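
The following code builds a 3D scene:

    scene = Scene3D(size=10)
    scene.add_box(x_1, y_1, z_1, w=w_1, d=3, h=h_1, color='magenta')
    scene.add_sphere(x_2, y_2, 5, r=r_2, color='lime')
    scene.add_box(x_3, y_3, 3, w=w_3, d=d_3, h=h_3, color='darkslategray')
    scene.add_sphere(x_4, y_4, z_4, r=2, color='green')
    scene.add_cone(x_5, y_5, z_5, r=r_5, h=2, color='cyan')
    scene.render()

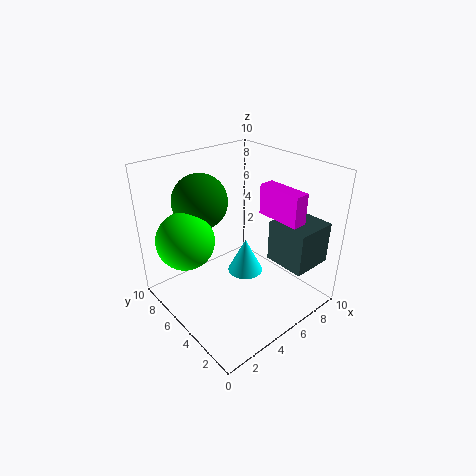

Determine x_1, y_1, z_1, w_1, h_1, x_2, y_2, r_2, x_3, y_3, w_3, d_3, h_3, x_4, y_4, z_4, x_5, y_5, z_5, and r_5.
x_1 = 6
y_1 = 1
z_1 = 7
w_1 = 1
h_1 = 2
x_2 = 2
y_2 = 7
r_2 = 2
x_3 = 7
y_3 = 1
w_3 = 3
d_3 = 3
h_3 = 3
x_4 = 4
y_4 = 8
z_4 = 7
x_5 = 3
y_5 = 2
z_5 = 5
r_5 = 1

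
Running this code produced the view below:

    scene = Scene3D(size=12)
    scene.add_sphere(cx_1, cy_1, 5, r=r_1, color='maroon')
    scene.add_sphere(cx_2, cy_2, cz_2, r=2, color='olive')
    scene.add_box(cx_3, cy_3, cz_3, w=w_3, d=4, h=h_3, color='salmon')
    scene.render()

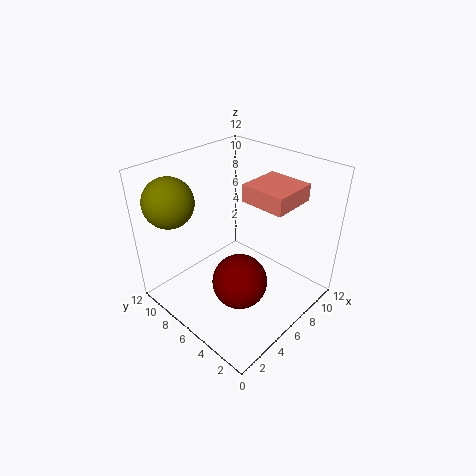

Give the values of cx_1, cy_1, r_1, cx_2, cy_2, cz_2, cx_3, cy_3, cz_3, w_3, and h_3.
cx_1 = 3
cy_1 = 3
r_1 = 2
cx_2 = 2
cy_2 = 9.5
cz_2 = 9.5
cx_3 = 7.5
cy_3 = 3
cz_3 = 8.5
w_3 = 4
h_3 = 1.5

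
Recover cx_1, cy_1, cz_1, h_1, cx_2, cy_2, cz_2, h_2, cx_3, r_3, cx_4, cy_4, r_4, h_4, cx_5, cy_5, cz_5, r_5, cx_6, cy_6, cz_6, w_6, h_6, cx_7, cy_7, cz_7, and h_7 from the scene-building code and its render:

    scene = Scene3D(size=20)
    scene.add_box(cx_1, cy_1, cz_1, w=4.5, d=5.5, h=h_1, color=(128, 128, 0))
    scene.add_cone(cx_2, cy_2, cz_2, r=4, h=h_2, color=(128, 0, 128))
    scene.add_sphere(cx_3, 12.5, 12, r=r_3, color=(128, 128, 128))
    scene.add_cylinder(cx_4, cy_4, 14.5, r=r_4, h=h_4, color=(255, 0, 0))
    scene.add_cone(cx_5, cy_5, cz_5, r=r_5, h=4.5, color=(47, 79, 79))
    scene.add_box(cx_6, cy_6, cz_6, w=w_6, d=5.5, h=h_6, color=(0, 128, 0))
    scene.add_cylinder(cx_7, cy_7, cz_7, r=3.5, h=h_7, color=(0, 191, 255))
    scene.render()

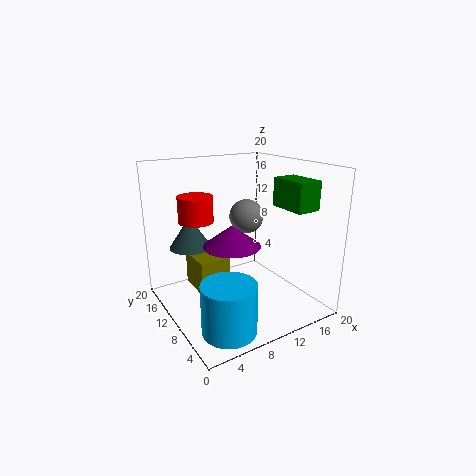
cx_1 = 5, cy_1 = 11.5, cz_1 = 1.5, h_1 = 5, cx_2 = 9, cy_2 = 10, cz_2 = 9, h_2 = 3, cx_3 = 13, r_3 = 2.5, cx_4 = 2.5, cy_4 = 7, r_4 = 2, h_4 = 3, cx_5 = 5, cy_5 = 15, cz_5 = 8, r_5 = 3, cx_6 = 15.5, cy_6 = 4, cz_6 = 14, w_6 = 3.5, h_6 = 4, cx_7 = 5, cy_7 = 4, cz_7 = 0.5, h_7 = 6.5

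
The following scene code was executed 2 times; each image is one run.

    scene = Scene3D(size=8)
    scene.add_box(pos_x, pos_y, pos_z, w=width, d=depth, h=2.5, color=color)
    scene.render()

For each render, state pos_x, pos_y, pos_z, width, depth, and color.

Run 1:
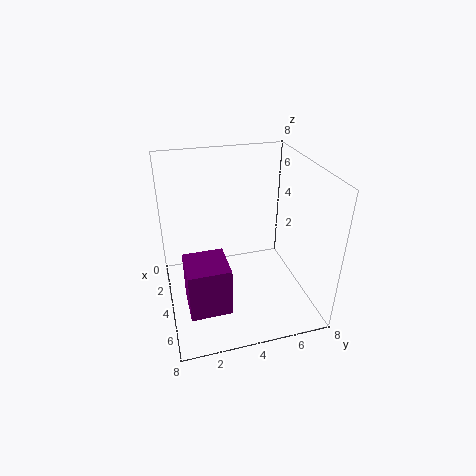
pos_x = 5.5
pos_y = 0.75
pos_z = 2
width = 2
depth = 2
color = 'purple'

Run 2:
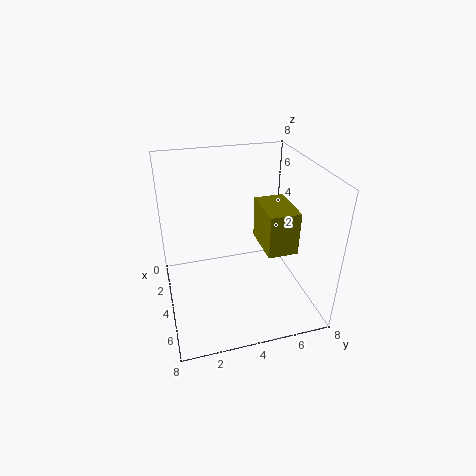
pos_x = 2.25
pos_y = 5.5
pos_z = 3
width = 2.75
depth = 1.75
color = 'olive'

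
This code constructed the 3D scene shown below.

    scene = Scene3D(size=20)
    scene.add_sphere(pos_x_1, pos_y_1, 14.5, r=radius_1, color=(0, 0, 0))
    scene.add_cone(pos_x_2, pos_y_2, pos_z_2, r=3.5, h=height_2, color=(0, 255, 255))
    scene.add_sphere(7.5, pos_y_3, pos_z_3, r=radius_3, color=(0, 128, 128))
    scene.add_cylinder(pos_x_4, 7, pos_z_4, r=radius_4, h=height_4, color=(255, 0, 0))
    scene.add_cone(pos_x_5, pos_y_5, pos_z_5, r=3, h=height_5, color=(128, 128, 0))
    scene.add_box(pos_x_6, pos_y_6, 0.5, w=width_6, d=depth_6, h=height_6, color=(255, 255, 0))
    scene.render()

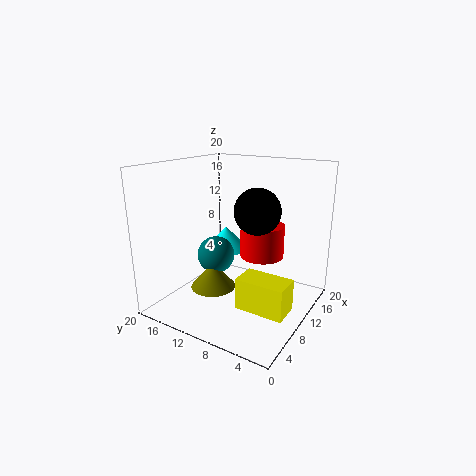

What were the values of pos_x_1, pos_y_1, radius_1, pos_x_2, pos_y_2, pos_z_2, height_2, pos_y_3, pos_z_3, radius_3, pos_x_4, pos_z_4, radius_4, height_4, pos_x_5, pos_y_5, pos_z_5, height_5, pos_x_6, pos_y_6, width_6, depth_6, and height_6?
pos_x_1 = 9; pos_y_1 = 6.5; radius_1 = 3; pos_x_2 = 14.5; pos_y_2 = 15; pos_z_2 = 6; height_2 = 3.5; pos_y_3 = 12; pos_z_3 = 8; radius_3 = 2.5; pos_x_4 = 11.5; pos_z_4 = 7.5; radius_4 = 3; height_4 = 4.5; pos_x_5 = 6; pos_y_5 = 11.5; pos_z_5 = 4; height_5 = 3.5; pos_x_6 = 7.5; pos_y_6 = 2; width_6 = 4; depth_6 = 7; height_6 = 4.5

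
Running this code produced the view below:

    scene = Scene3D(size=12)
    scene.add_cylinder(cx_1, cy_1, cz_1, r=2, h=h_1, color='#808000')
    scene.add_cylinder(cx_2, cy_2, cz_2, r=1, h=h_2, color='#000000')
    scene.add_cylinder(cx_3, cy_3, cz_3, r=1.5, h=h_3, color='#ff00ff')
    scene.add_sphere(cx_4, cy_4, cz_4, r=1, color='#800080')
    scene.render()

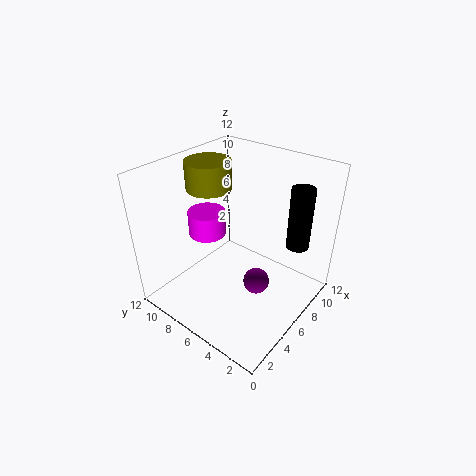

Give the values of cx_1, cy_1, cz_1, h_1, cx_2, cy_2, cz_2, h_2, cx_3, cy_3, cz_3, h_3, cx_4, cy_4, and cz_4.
cx_1 = 7; cy_1 = 10; cz_1 = 9; h_1 = 2.5; cx_2 = 10; cy_2 = 2.5; cz_2 = 4.5; h_2 = 5.5; cx_3 = 4.5; cy_3 = 8; cz_3 = 6.5; h_3 = 2; cx_4 = 4.5; cy_4 = 3; cz_4 = 4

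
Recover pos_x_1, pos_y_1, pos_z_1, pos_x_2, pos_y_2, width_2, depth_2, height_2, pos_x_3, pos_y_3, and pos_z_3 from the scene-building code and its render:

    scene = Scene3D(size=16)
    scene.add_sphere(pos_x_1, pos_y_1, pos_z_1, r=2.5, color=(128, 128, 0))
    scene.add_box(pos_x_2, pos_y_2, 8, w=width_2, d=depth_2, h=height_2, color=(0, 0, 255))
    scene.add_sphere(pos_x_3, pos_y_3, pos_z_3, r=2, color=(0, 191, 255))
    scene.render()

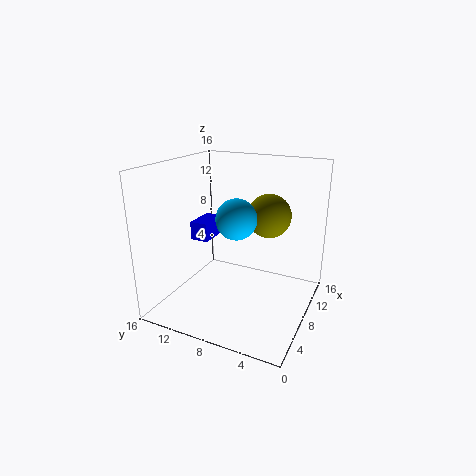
pos_x_1 = 11; pos_y_1 = 5.5; pos_z_1 = 10; pos_x_2 = 5.5; pos_y_2 = 10.5; width_2 = 3.5; depth_2 = 2; height_2 = 2; pos_x_3 = 4.5; pos_y_3 = 6.5; pos_z_3 = 11.5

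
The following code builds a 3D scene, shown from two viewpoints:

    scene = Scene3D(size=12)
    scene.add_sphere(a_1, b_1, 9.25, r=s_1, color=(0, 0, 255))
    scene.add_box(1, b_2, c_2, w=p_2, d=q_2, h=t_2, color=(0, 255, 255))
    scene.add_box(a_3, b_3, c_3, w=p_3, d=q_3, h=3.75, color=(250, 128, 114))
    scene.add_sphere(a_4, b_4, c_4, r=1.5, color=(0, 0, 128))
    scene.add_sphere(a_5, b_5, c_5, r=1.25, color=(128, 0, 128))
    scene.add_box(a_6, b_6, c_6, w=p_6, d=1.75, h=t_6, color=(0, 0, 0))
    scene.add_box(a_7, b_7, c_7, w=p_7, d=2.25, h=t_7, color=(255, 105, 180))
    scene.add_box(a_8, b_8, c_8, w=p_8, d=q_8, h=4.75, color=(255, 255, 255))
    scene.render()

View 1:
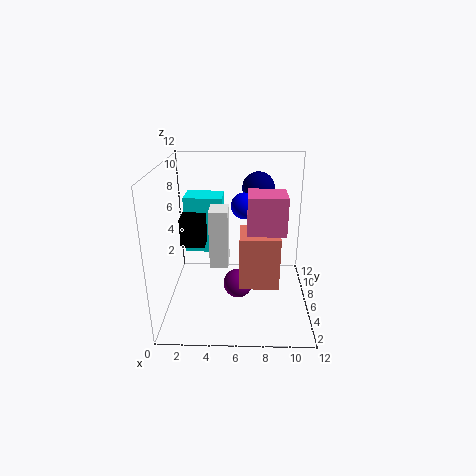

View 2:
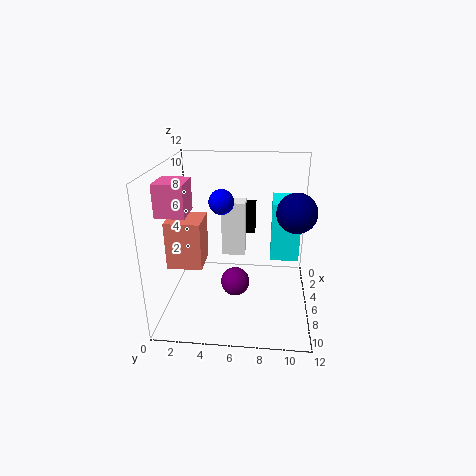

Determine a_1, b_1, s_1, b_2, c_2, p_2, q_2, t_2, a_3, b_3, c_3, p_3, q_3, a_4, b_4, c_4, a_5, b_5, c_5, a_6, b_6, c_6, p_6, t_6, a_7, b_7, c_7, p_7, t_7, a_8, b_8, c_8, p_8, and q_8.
a_1 = 6.5; b_1 = 4.75; s_1 = 1; b_2 = 8.75; c_2 = 3.25; p_2 = 3.5; q_2 = 2.5; t_2 = 5.25; a_3 = 6.25; b_3 = 0.75; c_3 = 4.5; p_3 = 2.75; q_3 = 2.75; a_4 = 7.75; b_4 = 10.5; c_4 = 9; a_5 = 6; b_5 = 5.75; c_5 = 1.75; a_6 = 1.25; b_6 = 5.5; c_6 = 5.25; p_6 = 2; t_6 = 2.5; a_7 = 6.75; b_7 = 0.25; c_7 = 8.75; p_7 = 2.5; t_7 = 2.5; a_8 = 3.75; b_8 = 4.5; c_8 = 4; p_8 = 1.5; q_8 = 2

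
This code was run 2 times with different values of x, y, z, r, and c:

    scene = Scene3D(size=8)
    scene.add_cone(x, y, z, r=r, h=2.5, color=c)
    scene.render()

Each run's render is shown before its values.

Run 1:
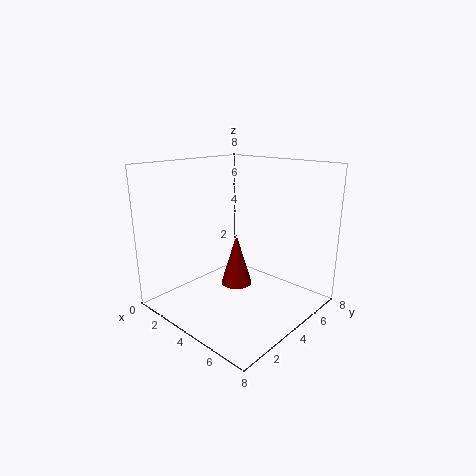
x = 5.5, y = 2.25, z = 2.5, r = 0.75, c = 'maroon'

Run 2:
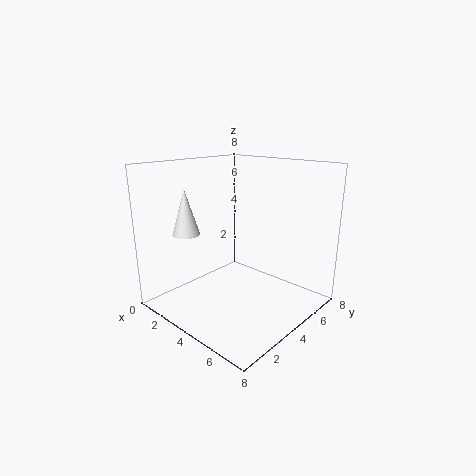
x = 2, y = 2, z = 4.25, r = 0.75, c = 'white'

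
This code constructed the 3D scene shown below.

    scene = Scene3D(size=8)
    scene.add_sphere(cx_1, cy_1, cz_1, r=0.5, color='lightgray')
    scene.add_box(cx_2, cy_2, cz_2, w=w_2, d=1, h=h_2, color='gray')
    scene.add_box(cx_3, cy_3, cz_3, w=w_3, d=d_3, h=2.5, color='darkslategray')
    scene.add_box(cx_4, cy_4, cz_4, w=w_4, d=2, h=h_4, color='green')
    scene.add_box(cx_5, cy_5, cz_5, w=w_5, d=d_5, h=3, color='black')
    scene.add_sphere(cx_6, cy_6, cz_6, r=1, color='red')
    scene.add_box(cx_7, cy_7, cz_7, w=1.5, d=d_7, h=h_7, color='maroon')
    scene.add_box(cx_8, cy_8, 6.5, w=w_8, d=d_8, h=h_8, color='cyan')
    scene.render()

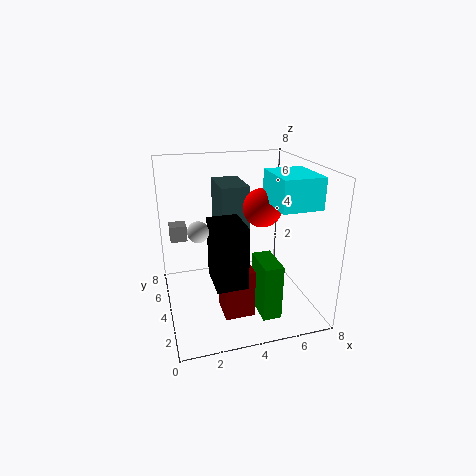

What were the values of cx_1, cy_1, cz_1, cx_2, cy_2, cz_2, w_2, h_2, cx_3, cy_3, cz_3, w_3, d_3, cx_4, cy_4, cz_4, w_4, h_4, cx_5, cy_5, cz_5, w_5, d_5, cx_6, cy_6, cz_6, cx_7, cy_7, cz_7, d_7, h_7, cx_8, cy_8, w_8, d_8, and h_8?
cx_1 = 1.5; cy_1 = 2; cz_1 = 5.5; cx_2 = 0.5; cy_2 = 6.5; cz_2 = 3; w_2 = 1; h_2 = 1; cx_3 = 3; cy_3 = 3.5; cz_3 = 4.5; w_3 = 1.5; d_3 = 2.5; cx_4 = 4.5; cy_4 = 1; cz_4 = 0.5; w_4 = 1; h_4 = 3; cx_5 = 2; cy_5 = 0.5; cz_5 = 3; w_5 = 1.5; d_5 = 2; cx_6 = 5; cy_6 = 3; cz_6 = 6; cx_7 = 2.5; cy_7 = 1; cz_7 = 1; d_7 = 1.5; h_7 = 2.5; cx_8 = 5; cy_8 = 0.5; w_8 = 2; d_8 = 2.5; h_8 = 1.5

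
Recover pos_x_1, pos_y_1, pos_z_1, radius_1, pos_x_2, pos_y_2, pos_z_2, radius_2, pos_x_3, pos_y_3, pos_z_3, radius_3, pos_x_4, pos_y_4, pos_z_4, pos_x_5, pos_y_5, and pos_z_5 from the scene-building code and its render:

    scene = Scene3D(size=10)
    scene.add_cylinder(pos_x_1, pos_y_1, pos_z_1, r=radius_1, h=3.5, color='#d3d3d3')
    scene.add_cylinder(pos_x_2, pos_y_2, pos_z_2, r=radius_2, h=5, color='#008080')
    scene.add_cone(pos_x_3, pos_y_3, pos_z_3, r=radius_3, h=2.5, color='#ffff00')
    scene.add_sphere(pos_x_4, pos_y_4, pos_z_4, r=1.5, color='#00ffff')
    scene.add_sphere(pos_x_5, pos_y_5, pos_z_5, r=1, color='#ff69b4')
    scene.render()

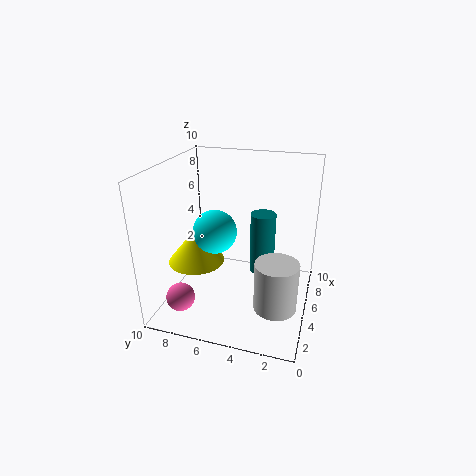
pos_x_1 = 4; pos_y_1 = 2; pos_z_1 = 0.5; radius_1 = 1.5; pos_x_2 = 8.5; pos_y_2 = 4; pos_z_2 = 0.5; radius_2 = 1; pos_x_3 = 4.5; pos_y_3 = 8; pos_z_3 = 3; radius_3 = 2; pos_x_4 = 4.5; pos_y_4 = 6.5; pos_z_4 = 5.5; pos_x_5 = 2.5; pos_y_5 = 8.5; pos_z_5 = 1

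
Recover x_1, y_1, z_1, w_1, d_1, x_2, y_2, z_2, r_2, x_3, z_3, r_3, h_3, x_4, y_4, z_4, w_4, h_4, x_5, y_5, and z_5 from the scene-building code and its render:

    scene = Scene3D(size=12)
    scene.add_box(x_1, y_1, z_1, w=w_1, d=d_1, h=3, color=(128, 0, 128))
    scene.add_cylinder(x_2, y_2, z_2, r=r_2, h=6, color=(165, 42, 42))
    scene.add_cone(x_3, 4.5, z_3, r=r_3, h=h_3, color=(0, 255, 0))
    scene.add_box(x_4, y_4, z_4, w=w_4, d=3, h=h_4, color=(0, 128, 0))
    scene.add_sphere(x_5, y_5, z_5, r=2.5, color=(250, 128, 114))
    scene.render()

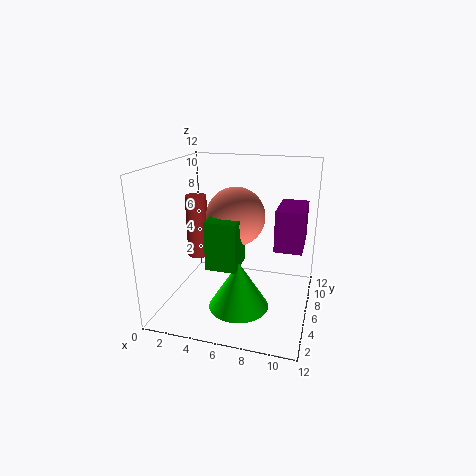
x_1 = 9.5, y_1 = 3, z_1 = 6.5, w_1 = 2, d_1 = 3.5, x_2 = 1, y_2 = 9, z_2 = 2.5, r_2 = 1, x_3 = 6.5, z_3 = 0.5, r_3 = 2.5, h_3 = 4, x_4 = 4, y_4 = 3.5, z_4 = 4, w_4 = 2.5, h_4 = 4, x_5 = 5.5, y_5 = 7, z_5 = 7.5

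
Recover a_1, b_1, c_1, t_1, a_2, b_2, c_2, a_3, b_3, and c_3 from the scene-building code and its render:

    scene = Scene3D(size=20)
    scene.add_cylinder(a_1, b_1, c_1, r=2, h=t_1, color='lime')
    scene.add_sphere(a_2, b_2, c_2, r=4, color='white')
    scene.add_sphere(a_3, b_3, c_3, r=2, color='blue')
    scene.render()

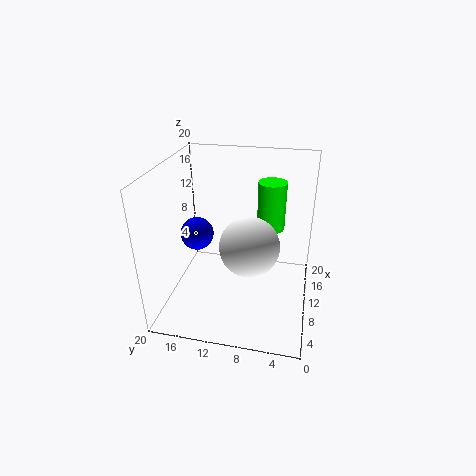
a_1 = 14, b_1 = 6, c_1 = 10, t_1 = 7, a_2 = 8, b_2 = 8, c_2 = 10, a_3 = 5, b_3 = 14, c_3 = 13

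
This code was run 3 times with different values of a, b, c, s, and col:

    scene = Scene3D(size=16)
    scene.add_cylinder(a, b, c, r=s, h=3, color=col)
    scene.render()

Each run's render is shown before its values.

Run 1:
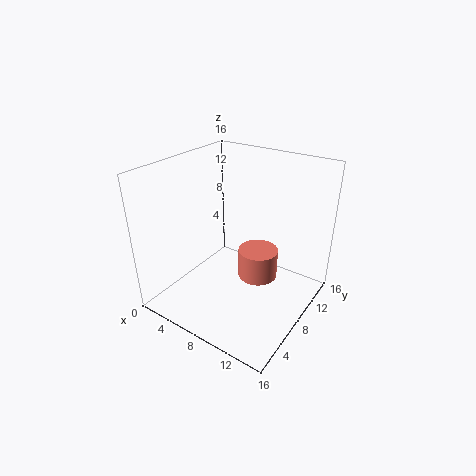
a = 11.5; b = 6.5; c = 5.5; s = 2; col = 'salmon'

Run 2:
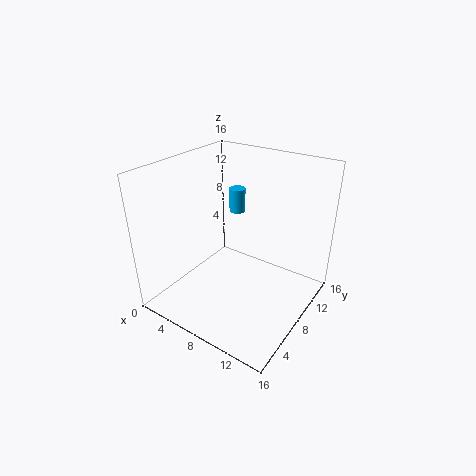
a = 4.5; b = 13; c = 8.5; s = 1; col = 'deepskyblue'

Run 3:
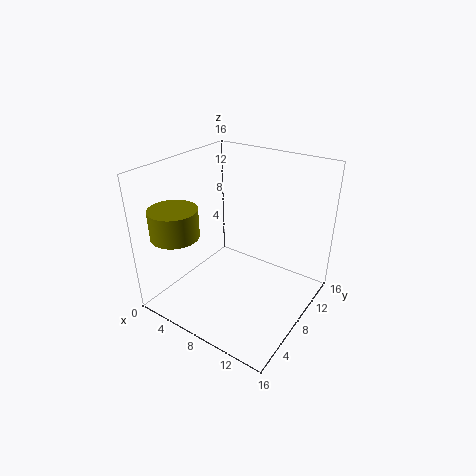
a = 4; b = 2.5; c = 9.5; s = 2.5; col = 'olive'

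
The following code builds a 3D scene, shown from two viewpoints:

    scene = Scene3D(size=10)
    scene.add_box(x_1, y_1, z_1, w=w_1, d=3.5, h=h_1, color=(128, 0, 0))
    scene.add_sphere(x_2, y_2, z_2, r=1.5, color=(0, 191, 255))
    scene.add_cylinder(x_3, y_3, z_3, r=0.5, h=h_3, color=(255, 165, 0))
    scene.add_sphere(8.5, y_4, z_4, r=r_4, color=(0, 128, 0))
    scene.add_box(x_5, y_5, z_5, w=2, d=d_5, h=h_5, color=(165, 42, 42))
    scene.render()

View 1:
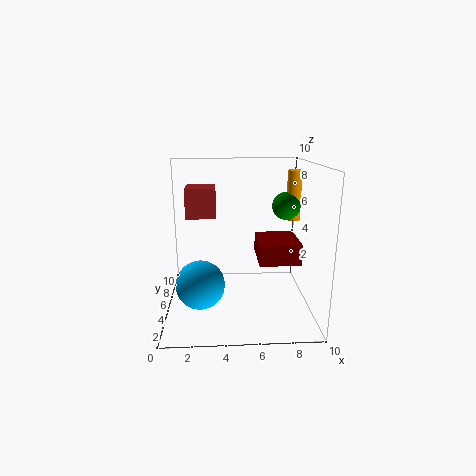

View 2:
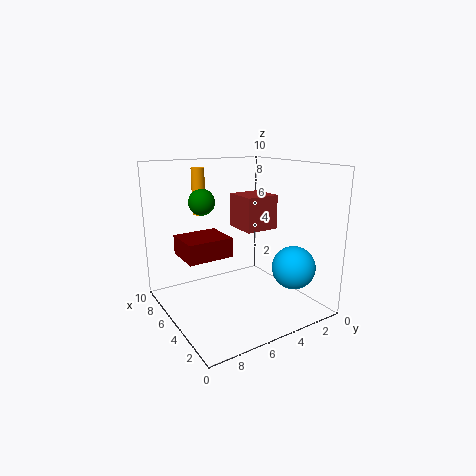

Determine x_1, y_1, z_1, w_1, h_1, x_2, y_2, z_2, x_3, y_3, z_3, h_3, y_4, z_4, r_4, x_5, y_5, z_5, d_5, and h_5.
x_1 = 6.5, y_1 = 4.5, z_1 = 3, w_1 = 3, h_1 = 1.5, x_2 = 2.5, y_2 = 2, z_2 = 3, x_3 = 9, y_3 = 6, z_3 = 6, h_3 = 3.5, y_4 = 6, z_4 = 7, r_4 = 1, x_5 = 1.5, y_5 = 4.5, z_5 = 6.5, d_5 = 2, h_5 = 2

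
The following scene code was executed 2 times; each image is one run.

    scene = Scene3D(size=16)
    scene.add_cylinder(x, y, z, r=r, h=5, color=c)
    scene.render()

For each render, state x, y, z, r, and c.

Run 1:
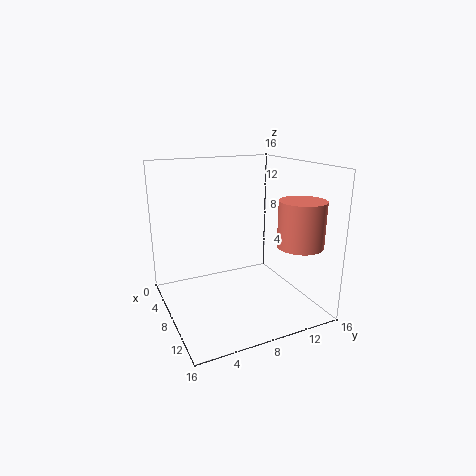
x = 12; y = 13.5; z = 7.5; r = 2.5; c = 'salmon'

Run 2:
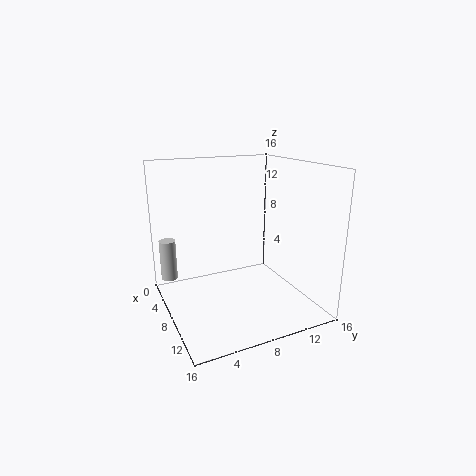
x = 1.5; y = 1.5; z = 1.5; r = 1; c = 'lightgray'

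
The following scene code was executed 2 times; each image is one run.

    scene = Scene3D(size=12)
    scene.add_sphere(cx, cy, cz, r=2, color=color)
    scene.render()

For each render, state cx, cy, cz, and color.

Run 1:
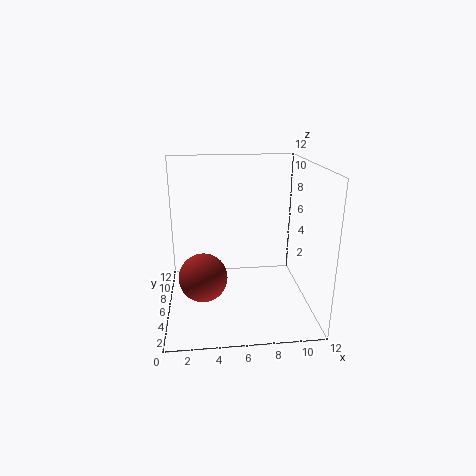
cx = 3
cy = 5
cz = 3
color = 'brown'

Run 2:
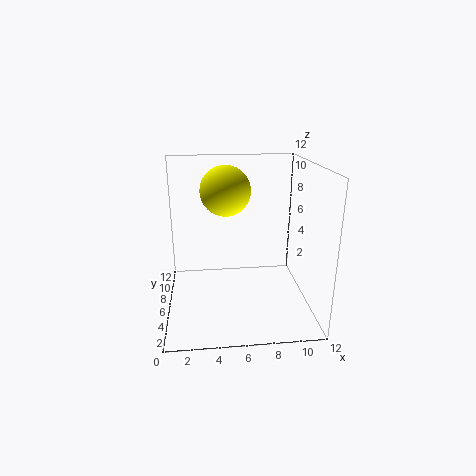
cx = 5
cy = 6
cz = 10
color = 'yellow'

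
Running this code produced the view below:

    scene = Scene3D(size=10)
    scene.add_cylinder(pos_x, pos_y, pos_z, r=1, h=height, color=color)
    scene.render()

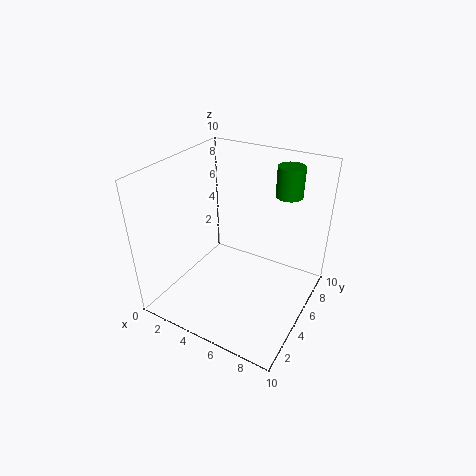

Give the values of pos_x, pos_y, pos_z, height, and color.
pos_x = 7, pos_y = 9, pos_z = 7, height = 2.25, color = 'green'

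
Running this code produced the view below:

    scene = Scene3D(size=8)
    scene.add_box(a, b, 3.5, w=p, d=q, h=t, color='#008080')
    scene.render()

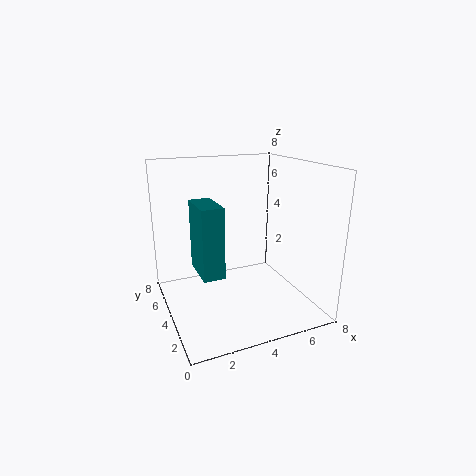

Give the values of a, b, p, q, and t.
a = 1; b = 0.75; p = 1; q = 2; t = 3.25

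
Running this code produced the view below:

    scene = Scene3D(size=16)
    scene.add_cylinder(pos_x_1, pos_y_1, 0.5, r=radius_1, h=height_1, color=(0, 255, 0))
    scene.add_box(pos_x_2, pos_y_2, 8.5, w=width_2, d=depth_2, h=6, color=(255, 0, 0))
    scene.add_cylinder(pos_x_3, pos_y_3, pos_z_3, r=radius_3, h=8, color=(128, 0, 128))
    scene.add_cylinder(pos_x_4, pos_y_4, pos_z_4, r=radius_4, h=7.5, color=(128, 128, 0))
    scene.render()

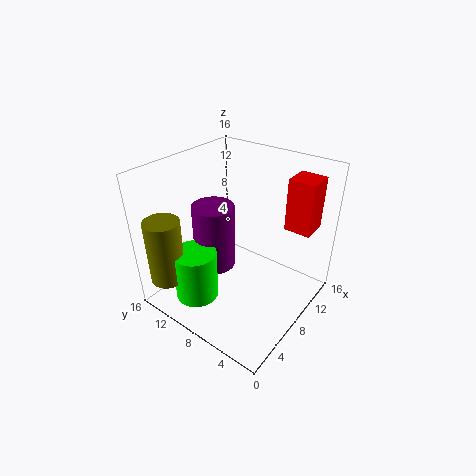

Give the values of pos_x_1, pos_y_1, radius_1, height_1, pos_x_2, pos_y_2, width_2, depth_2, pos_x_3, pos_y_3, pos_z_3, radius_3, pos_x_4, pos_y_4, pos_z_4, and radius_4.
pos_x_1 = 4.5
pos_y_1 = 11.5
radius_1 = 2.5
height_1 = 6
pos_x_2 = 12
pos_y_2 = 1.5
width_2 = 3
depth_2 = 3
pos_x_3 = 8.5
pos_y_3 = 12
pos_z_3 = 2.5
radius_3 = 2.5
pos_x_4 = 2.5
pos_y_4 = 14
pos_z_4 = 3
radius_4 = 2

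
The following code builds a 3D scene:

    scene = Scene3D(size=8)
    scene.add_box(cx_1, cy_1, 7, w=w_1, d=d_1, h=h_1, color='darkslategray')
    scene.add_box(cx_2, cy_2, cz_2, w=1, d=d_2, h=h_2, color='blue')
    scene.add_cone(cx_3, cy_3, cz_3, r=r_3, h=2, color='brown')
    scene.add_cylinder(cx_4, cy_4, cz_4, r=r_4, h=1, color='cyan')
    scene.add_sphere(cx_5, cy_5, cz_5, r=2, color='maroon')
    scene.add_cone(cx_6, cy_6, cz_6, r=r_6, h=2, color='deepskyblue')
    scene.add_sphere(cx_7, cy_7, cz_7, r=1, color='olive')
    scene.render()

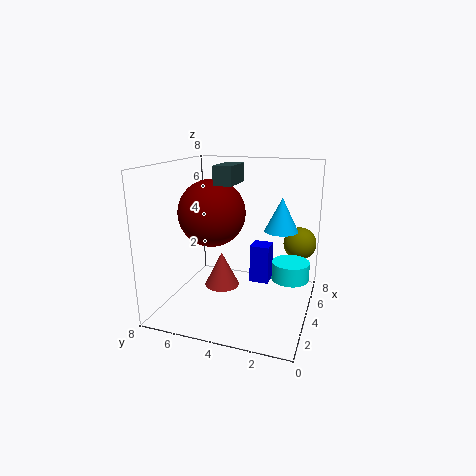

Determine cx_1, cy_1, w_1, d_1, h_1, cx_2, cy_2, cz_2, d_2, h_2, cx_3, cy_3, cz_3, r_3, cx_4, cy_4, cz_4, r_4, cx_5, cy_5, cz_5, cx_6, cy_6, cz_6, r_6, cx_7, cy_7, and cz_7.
cx_1 = 3; cy_1 = 4; w_1 = 2; d_1 = 1; h_1 = 1; cx_2 = 3; cy_2 = 2; cz_2 = 2; d_2 = 1; h_2 = 2; cx_3 = 4; cy_3 = 5; cz_3 = 1; r_3 = 1; cx_4 = 4; cy_4 = 1; cz_4 = 2; r_4 = 1; cx_5 = 5; cy_5 = 6; cz_5 = 5; cx_6 = 6; cy_6 = 2; cz_6 = 4; r_6 = 1; cx_7 = 7; cy_7 = 1; cz_7 = 3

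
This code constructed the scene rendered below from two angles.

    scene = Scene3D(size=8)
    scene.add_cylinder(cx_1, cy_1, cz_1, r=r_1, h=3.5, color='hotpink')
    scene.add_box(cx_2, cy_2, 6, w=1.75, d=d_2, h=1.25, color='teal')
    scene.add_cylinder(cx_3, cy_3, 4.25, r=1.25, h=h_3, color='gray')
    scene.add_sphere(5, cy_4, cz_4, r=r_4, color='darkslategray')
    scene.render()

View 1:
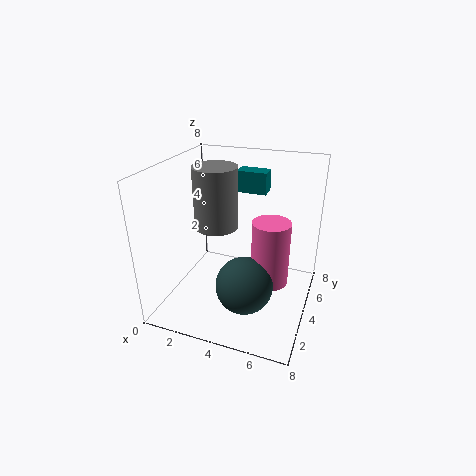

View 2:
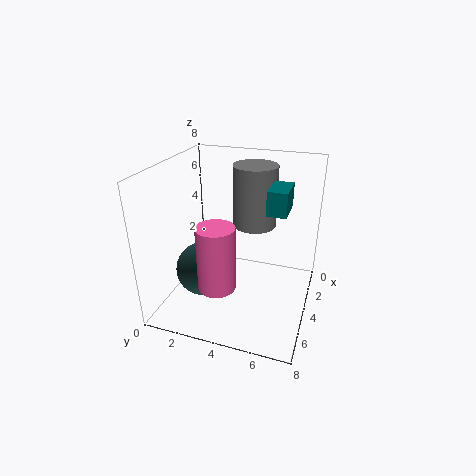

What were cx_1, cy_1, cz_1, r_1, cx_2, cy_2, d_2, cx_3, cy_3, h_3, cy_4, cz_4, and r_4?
cx_1 = 6, cy_1 = 3.5, cz_1 = 2, r_1 = 1, cx_2 = 3.25, cy_2 = 5.75, d_2 = 1, cx_3 = 2.5, cy_3 = 4.5, h_3 = 3.5, cy_4 = 2.25, cz_4 = 2.25, r_4 = 1.5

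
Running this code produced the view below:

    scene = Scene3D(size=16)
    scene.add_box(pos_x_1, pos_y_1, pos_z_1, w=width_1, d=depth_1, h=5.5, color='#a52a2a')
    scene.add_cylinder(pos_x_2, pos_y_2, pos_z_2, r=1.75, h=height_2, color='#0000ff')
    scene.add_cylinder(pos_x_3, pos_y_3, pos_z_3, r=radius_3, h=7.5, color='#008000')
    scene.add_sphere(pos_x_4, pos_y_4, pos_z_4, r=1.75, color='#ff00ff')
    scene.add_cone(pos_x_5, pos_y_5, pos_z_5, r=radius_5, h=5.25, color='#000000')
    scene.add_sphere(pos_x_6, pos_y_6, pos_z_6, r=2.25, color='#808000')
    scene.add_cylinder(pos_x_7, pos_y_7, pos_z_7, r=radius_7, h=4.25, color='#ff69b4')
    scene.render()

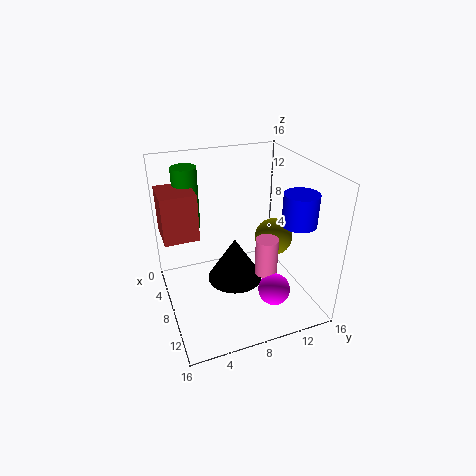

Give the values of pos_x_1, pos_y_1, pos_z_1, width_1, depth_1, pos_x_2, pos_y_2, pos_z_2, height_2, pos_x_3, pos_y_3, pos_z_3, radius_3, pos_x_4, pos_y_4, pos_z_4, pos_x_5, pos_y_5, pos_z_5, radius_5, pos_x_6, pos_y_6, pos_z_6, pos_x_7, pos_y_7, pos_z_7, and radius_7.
pos_x_1 = 1.25
pos_y_1 = 0.25
pos_z_1 = 7.25
width_1 = 4.5
depth_1 = 4
pos_x_2 = 12.5
pos_y_2 = 12.75
pos_z_2 = 11
height_2 = 3.25
pos_x_3 = 2
pos_y_3 = 3.75
pos_z_3 = 7.25
radius_3 = 1.5
pos_x_4 = 12
pos_y_4 = 10.75
pos_z_4 = 3
pos_x_5 = 7
pos_y_5 = 8
pos_z_5 = 2
radius_5 = 3.25
pos_x_6 = 6.5
pos_y_6 = 13.25
pos_z_6 = 6.25
pos_x_7 = 10.25
pos_y_7 = 10.5
pos_z_7 = 4.25
radius_7 = 1.25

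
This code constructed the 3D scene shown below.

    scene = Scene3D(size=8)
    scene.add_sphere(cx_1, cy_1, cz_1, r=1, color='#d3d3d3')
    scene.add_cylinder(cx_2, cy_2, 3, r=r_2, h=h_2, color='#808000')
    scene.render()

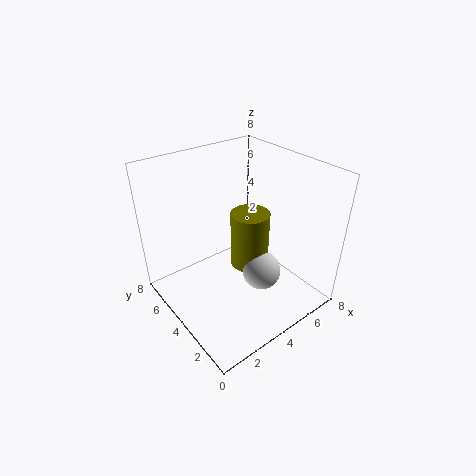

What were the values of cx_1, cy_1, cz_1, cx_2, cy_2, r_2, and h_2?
cx_1 = 4; cy_1 = 2; cz_1 = 3; cx_2 = 4; cy_2 = 3; r_2 = 1; h_2 = 3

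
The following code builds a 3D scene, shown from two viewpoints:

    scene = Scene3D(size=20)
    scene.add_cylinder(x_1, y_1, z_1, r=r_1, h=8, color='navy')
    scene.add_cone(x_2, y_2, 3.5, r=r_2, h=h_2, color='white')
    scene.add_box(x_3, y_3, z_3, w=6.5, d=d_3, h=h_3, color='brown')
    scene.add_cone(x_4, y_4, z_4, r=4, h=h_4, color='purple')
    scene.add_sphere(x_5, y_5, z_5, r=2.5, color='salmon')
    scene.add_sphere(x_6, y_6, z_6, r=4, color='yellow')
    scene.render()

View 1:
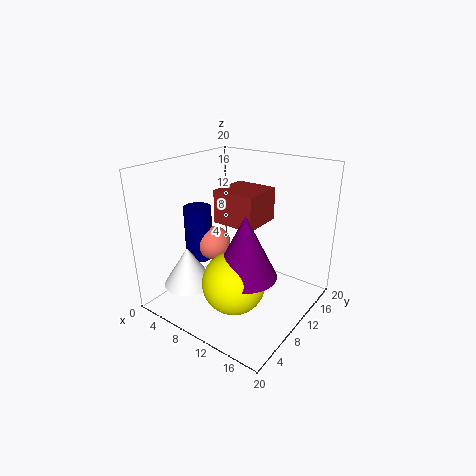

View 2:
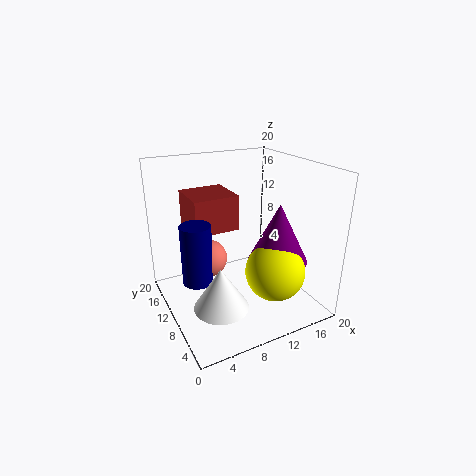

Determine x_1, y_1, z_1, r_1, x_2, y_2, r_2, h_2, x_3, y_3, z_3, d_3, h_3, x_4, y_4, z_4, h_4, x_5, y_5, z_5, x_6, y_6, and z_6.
x_1 = 3.5; y_1 = 9; z_1 = 5.5; r_1 = 2; x_2 = 5; y_2 = 5; r_2 = 3.5; h_2 = 5.5; x_3 = 4.5; y_3 = 11.5; z_3 = 10.5; d_3 = 6.5; h_3 = 5; x_4 = 14; y_4 = 6; z_4 = 7.5; h_4 = 8; x_5 = 5.5; y_5 = 10; z_5 = 8; x_6 = 13; y_6 = 5; z_6 = 6.5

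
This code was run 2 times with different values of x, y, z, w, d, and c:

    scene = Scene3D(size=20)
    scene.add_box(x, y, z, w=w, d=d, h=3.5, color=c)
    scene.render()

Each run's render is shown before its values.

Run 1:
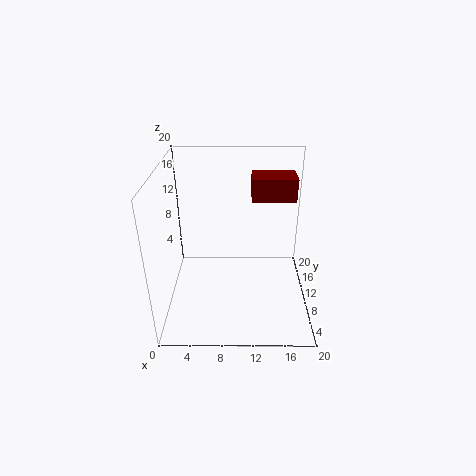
x = 12
y = 14
z = 13.5
w = 6.5
d = 4
c = 'maroon'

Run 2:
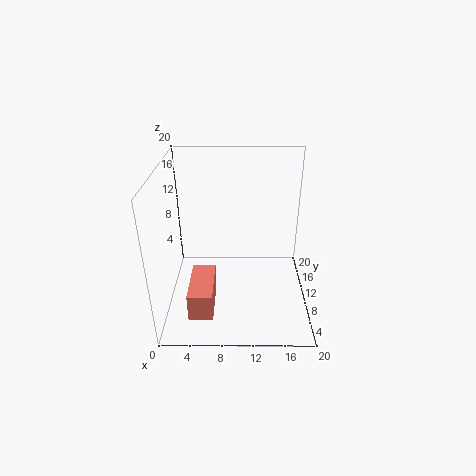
x = 4
y = 0.5
z = 4
w = 3
d = 6.5
c = 'salmon'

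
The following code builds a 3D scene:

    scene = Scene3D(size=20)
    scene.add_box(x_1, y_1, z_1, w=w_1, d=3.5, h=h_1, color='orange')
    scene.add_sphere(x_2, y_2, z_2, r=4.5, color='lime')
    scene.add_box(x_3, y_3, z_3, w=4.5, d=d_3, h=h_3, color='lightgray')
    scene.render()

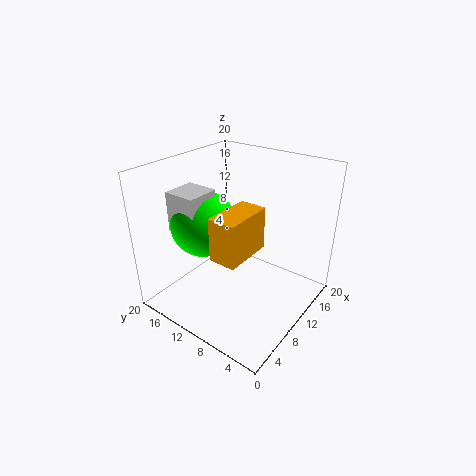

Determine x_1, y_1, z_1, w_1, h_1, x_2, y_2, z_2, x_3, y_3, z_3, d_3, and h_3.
x_1 = 3; y_1 = 5.5; z_1 = 10.5; w_1 = 6.5; h_1 = 5.5; x_2 = 7.5; y_2 = 14; z_2 = 12; x_3 = 4; y_3 = 12.5; z_3 = 11.5; d_3 = 4.5; h_3 = 5.5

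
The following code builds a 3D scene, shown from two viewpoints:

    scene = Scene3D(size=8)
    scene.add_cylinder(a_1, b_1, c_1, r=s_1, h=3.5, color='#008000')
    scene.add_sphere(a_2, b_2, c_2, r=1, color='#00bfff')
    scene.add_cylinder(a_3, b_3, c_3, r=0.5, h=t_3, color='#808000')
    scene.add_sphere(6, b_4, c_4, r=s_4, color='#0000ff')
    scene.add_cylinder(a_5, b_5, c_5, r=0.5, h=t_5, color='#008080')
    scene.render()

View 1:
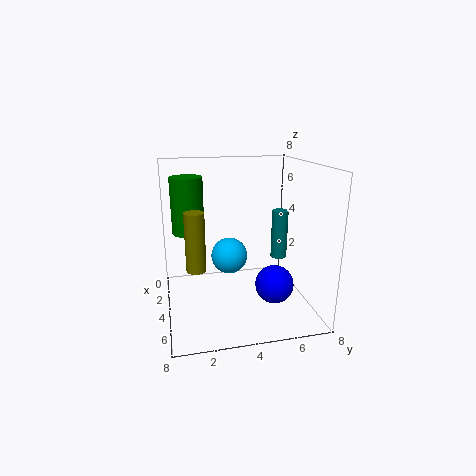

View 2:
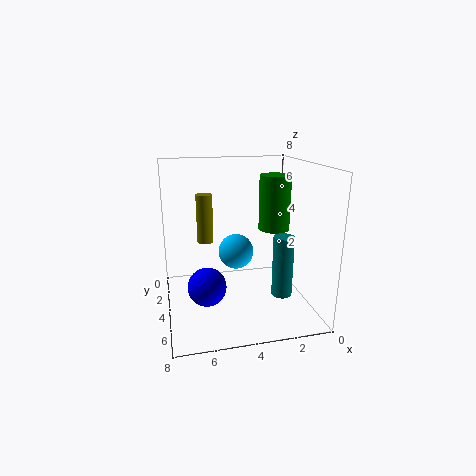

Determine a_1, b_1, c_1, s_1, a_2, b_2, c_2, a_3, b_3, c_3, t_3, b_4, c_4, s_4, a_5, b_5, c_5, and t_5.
a_1 = 1, b_1 = 1.5, c_1 = 3.5, s_1 = 1, a_2 = 4, b_2 = 3.5, c_2 = 3, a_3 = 5.5, b_3 = 1.5, c_3 = 3, t_3 = 3, b_4 = 5.5, c_4 = 2, s_4 = 1, a_5 = 2.5, b_5 = 7, c_5 = 2, t_5 = 3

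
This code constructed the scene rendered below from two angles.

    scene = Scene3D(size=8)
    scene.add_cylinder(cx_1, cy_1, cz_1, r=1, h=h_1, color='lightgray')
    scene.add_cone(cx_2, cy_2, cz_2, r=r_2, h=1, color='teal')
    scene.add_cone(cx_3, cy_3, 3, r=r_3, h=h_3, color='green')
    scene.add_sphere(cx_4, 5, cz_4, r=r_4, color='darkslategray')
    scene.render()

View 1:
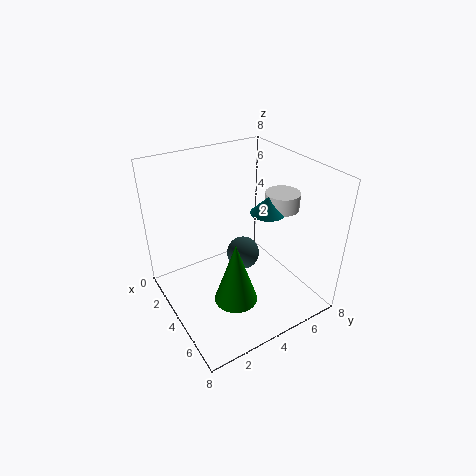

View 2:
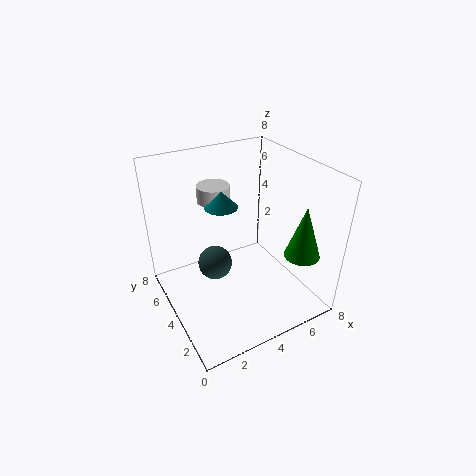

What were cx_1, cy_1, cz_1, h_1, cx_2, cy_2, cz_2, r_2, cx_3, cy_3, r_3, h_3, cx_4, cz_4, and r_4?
cx_1 = 4
cy_1 = 7
cz_1 = 5
h_1 = 1
cx_2 = 4
cy_2 = 6
cz_2 = 5
r_2 = 1
cx_3 = 7
cy_3 = 2
r_3 = 1
h_3 = 3
cx_4 = 3
cz_4 = 2
r_4 = 1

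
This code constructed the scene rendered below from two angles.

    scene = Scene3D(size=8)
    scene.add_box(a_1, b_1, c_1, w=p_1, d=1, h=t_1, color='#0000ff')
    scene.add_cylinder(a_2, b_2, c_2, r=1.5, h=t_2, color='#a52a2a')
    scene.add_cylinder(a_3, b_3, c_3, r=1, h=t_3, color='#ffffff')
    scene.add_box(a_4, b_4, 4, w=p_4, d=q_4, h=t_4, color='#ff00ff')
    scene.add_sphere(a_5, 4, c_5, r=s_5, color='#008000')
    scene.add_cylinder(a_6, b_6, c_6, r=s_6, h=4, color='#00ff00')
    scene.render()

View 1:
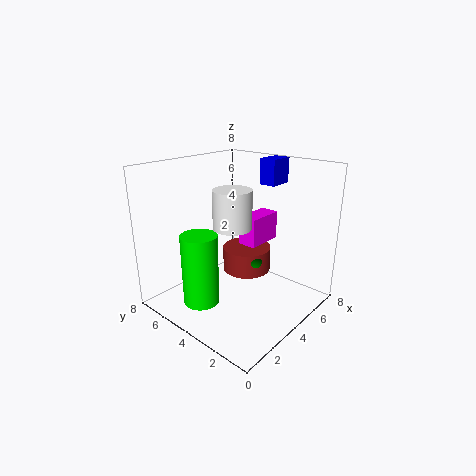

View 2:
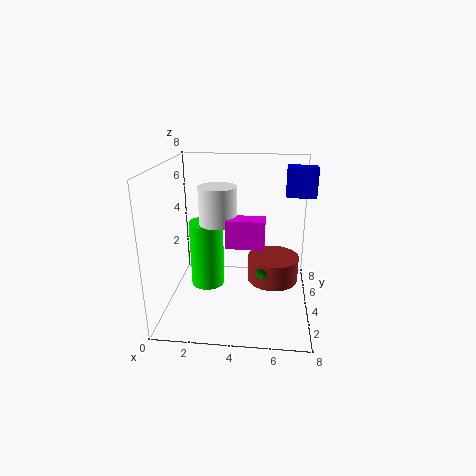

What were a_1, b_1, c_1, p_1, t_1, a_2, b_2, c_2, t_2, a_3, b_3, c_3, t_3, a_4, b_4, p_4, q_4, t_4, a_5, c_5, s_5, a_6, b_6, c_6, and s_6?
a_1 = 6.5, b_1 = 3.5, c_1 = 6.5, p_1 = 1.5, t_1 = 1.5, a_2 = 6, b_2 = 5, c_2 = 1, t_2 = 1.5, a_3 = 3, b_3 = 3.5, c_3 = 5, t_3 = 2, a_4 = 3.5, b_4 = 2.5, p_4 = 2, q_4 = 1, t_4 = 1.5, a_5 = 5.5, c_5 = 2, s_5 = 0.5, a_6 = 2, b_6 = 5, c_6 = 0.5, s_6 = 1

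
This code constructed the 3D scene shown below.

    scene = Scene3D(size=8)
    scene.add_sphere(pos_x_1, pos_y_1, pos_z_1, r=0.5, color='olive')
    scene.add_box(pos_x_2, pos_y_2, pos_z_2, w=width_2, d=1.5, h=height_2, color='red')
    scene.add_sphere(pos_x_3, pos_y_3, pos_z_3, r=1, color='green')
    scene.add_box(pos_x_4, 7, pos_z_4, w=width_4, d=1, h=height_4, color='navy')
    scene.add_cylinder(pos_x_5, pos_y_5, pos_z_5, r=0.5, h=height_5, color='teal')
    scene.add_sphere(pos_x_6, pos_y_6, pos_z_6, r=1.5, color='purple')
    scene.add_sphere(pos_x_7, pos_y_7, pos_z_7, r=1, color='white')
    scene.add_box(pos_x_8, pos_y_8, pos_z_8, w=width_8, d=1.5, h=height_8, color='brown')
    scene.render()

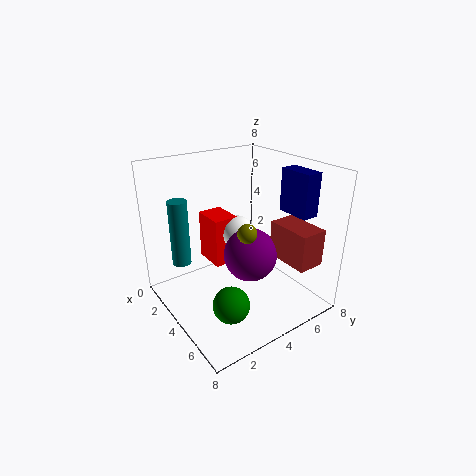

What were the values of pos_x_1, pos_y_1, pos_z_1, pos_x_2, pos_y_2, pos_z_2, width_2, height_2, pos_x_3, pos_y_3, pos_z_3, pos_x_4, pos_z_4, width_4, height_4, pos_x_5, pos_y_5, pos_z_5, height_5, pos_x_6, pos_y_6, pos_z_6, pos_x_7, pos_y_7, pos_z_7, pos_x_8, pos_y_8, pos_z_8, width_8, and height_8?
pos_x_1 = 5.5
pos_y_1 = 3.5
pos_z_1 = 5
pos_x_2 = 0.5
pos_y_2 = 3.5
pos_z_2 = 1.5
width_2 = 2
height_2 = 3
pos_x_3 = 5.5
pos_y_3 = 2.5
pos_z_3 = 1
pos_x_4 = 4
pos_z_4 = 5
width_4 = 2
height_4 = 2.5
pos_x_5 = 3
pos_y_5 = 1
pos_z_5 = 3
height_5 = 3.5
pos_x_6 = 4.5
pos_y_6 = 4.5
pos_z_6 = 3
pos_x_7 = 2.5
pos_y_7 = 5
pos_z_7 = 3.5
pos_x_8 = 5
pos_y_8 = 5.5
pos_z_8 = 3
width_8 = 2.5
height_8 = 2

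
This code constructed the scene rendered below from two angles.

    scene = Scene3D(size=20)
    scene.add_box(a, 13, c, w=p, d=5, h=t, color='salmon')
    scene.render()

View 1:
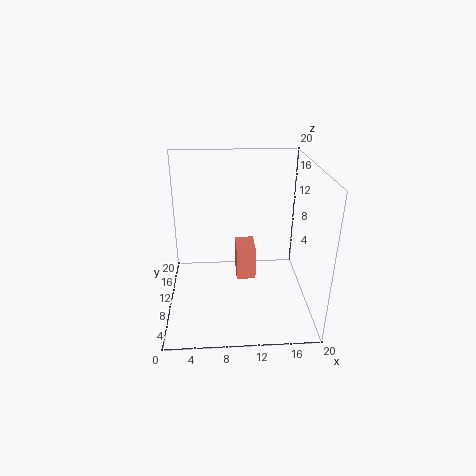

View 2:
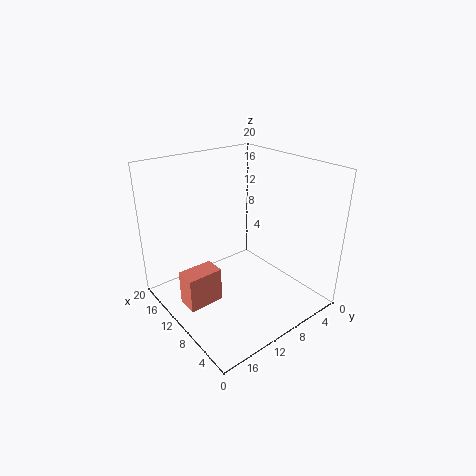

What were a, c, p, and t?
a = 10; c = 1; p = 3; t = 5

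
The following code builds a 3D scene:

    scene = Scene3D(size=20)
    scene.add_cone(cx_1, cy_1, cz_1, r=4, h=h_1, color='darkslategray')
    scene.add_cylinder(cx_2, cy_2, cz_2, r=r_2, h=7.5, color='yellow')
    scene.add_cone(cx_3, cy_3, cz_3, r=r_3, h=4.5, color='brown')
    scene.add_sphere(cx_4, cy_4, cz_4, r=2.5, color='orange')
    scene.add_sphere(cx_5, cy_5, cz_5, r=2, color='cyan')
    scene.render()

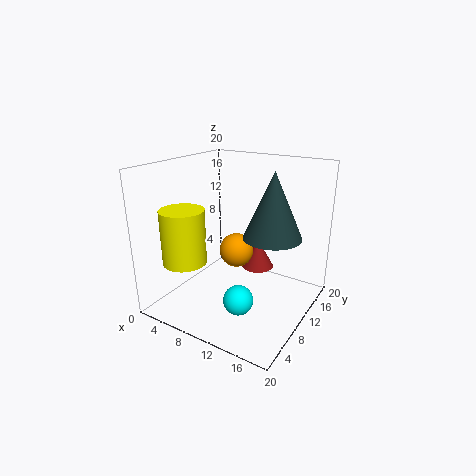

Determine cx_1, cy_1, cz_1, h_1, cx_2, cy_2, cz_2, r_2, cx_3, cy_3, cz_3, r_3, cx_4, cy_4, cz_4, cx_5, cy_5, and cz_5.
cx_1 = 14.5; cy_1 = 11.5; cz_1 = 10.5; h_1 = 9; cx_2 = 4.5; cy_2 = 5; cz_2 = 7; r_2 = 3; cx_3 = 10; cy_3 = 16; cz_3 = 3; r_3 = 2.5; cx_4 = 8.5; cy_4 = 12; cz_4 = 7; cx_5 = 12.5; cy_5 = 6; cz_5 = 3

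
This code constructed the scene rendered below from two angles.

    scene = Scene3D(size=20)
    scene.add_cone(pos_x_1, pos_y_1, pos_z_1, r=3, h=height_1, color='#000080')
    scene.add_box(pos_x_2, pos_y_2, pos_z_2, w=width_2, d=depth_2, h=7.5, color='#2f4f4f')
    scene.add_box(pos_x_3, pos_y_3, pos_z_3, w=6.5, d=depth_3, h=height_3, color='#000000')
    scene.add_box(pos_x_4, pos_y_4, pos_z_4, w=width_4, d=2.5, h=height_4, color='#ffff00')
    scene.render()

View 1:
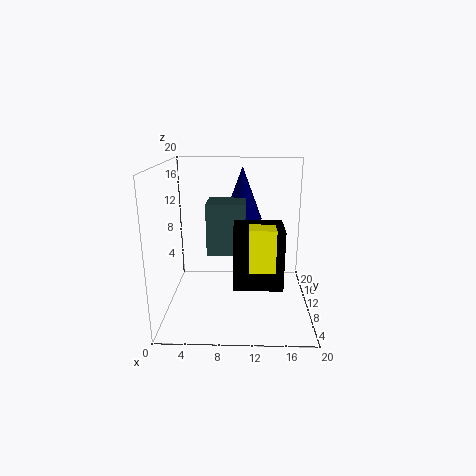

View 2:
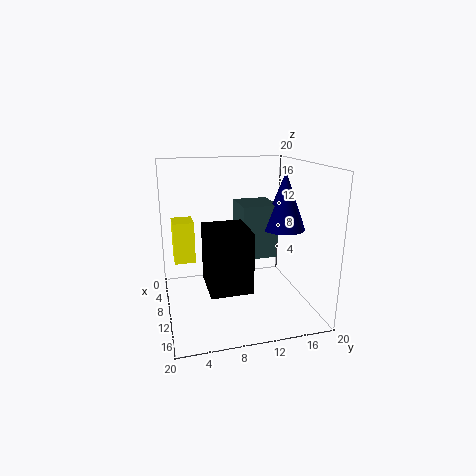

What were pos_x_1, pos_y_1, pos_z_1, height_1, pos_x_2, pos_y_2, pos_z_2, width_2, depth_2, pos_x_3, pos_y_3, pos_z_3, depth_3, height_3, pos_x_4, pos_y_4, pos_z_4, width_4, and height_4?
pos_x_1 = 10.5; pos_y_1 = 16.5; pos_z_1 = 11; height_1 = 8; pos_x_2 = 5.5; pos_y_2 = 10.5; pos_z_2 = 7; width_2 = 5.5; depth_2 = 5; pos_x_3 = 9.5; pos_y_3 = 5; pos_z_3 = 4.5; depth_3 = 5.5; height_3 = 8; pos_x_4 = 11.5; pos_y_4 = 1; pos_z_4 = 9; width_4 = 3; height_4 = 5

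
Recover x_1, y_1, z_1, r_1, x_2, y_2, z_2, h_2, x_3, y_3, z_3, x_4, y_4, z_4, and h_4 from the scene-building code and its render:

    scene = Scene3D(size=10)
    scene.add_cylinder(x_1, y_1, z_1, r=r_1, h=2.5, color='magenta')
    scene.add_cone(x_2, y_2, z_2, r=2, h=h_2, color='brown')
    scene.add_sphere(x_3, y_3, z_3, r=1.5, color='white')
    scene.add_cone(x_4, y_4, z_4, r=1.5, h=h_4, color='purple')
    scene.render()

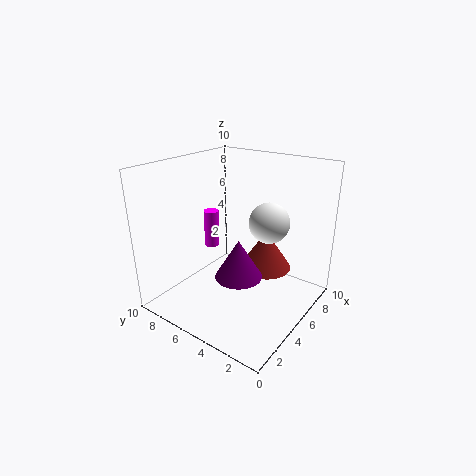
x_1 = 4, y_1 = 6.5, z_1 = 4.5, r_1 = 0.5, x_2 = 8, y_2 = 4.5, z_2 = 1.5, h_2 = 3, x_3 = 7.5, y_3 = 4, z_3 = 5.5, x_4 = 3, y_4 = 3.5, z_4 = 3.5, h_4 = 2.5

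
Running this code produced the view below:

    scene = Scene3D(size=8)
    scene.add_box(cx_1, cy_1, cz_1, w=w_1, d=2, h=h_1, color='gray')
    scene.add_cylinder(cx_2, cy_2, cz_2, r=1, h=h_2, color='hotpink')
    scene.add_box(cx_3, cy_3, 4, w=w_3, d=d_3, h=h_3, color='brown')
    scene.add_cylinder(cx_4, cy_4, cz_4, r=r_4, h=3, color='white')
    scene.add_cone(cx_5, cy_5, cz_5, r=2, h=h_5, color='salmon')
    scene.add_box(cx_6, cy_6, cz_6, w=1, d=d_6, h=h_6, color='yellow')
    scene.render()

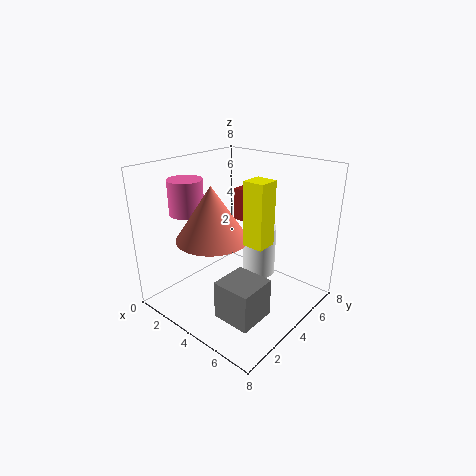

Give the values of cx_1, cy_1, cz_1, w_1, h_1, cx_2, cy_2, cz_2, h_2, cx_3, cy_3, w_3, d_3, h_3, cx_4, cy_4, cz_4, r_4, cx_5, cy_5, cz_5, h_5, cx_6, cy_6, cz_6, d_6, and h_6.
cx_1 = 5; cy_1 = 1; cz_1 = 1; w_1 = 2; h_1 = 2; cx_2 = 1; cy_2 = 3; cz_2 = 5; h_2 = 2; cx_3 = 2; cy_3 = 6; w_3 = 1; d_3 = 1; h_3 = 2; cx_4 = 4; cy_4 = 6; cz_4 = 1; r_4 = 1; cx_5 = 3; cy_5 = 3; cz_5 = 4; h_5 = 3; cx_6 = 6; cy_6 = 2; cz_6 = 5; d_6 = 1; h_6 = 3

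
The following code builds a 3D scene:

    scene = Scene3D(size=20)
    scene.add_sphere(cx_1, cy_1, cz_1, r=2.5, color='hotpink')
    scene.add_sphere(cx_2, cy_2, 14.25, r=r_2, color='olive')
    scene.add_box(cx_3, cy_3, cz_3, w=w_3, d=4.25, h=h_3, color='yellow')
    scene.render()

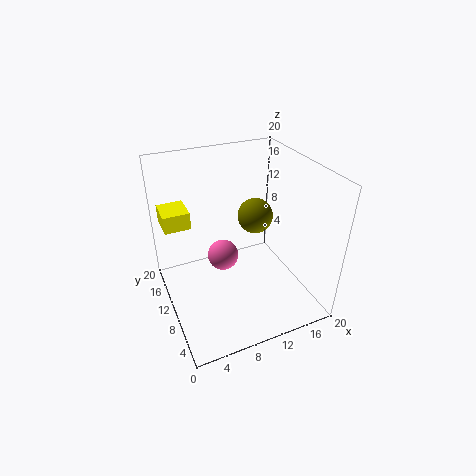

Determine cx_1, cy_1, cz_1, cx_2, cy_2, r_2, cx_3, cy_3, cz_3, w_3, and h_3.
cx_1 = 10
cy_1 = 16
cz_1 = 3
cx_2 = 11.5
cy_2 = 8
r_2 = 2.25
cx_3 = 0.75
cy_3 = 13.75
cz_3 = 10.75
w_3 = 3.75
h_3 = 2.5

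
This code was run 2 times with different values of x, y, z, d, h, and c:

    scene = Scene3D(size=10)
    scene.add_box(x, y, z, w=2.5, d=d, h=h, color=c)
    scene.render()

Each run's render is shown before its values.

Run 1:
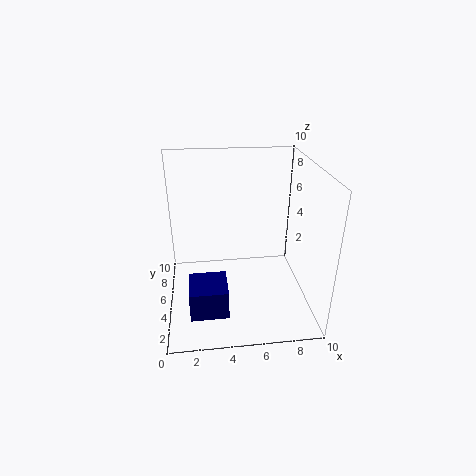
x = 1.5; y = 1.5; z = 1; d = 2.5; h = 2; c = 'navy'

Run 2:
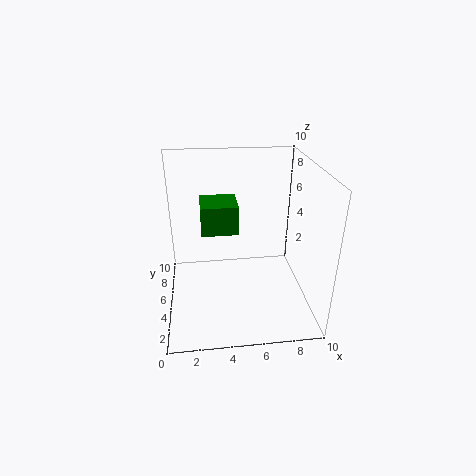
x = 2.5; y = 4.5; z = 5.5; d = 2.5; h = 2; c = 'green'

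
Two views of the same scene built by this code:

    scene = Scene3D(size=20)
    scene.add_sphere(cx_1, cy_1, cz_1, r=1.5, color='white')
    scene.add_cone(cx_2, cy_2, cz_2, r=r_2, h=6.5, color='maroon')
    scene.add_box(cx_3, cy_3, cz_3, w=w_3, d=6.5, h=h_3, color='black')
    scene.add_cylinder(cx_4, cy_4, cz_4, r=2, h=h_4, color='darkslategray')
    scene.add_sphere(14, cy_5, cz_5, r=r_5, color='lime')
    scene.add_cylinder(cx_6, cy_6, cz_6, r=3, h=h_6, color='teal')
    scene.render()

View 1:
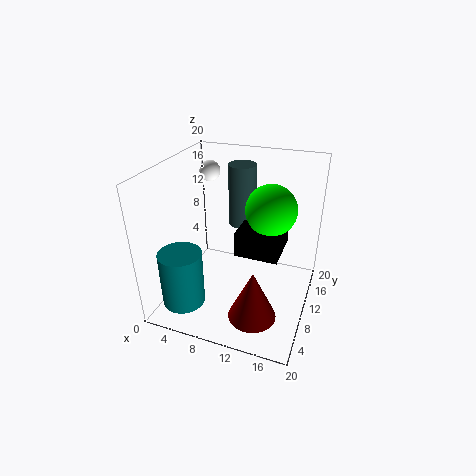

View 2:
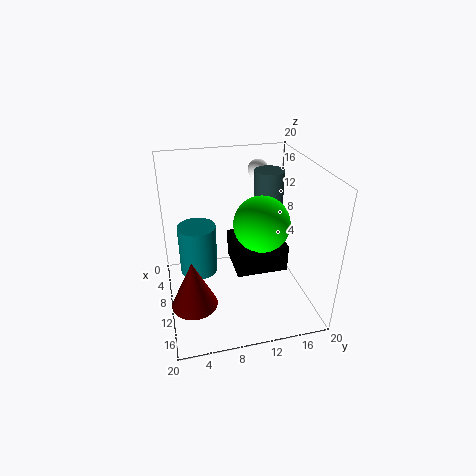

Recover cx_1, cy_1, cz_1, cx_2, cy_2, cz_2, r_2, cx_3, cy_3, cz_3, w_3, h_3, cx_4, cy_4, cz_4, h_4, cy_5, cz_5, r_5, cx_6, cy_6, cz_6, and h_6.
cx_1 = 4, cy_1 = 14.5, cz_1 = 17.5, cx_2 = 14.5, cy_2 = 3, cz_2 = 3.5, r_2 = 3, cx_3 = 10, cy_3 = 8.5, cz_3 = 8, w_3 = 6, h_3 = 3.5, cx_4 = 9, cy_4 = 14.5, cz_4 = 10, h_4 = 9, cy_5 = 12, cz_5 = 14, r_5 = 3.5, cx_6 = 3.5, cy_6 = 5, cz_6 = 1, h_6 = 8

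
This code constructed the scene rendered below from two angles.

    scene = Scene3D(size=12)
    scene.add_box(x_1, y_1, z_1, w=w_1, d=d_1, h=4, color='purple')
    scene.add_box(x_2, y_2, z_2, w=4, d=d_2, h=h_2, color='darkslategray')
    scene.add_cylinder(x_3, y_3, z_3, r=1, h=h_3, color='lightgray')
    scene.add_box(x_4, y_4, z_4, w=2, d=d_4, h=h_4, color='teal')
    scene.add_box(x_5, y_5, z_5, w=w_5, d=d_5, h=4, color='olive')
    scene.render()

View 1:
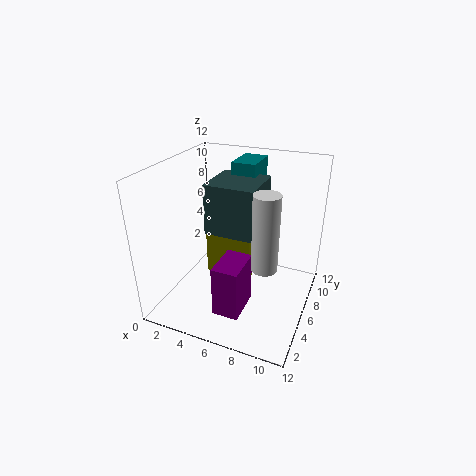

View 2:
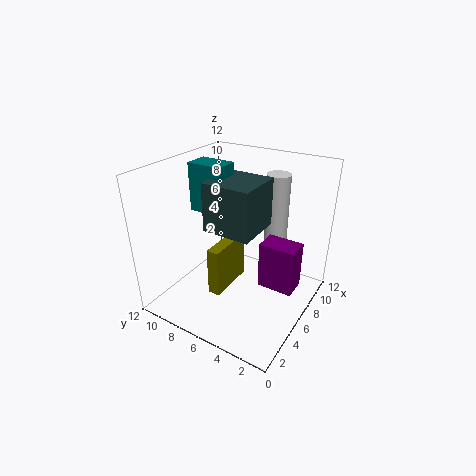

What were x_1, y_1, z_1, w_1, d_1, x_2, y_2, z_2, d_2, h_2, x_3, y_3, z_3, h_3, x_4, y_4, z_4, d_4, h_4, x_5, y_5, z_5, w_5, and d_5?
x_1 = 6
y_1 = 1
z_1 = 2
w_1 = 2
d_1 = 3
x_2 = 4
y_2 = 4
z_2 = 7
d_2 = 4
h_2 = 4
x_3 = 9
y_3 = 4
z_3 = 5
h_3 = 6
x_4 = 5
y_4 = 7
z_4 = 8
d_4 = 3
h_4 = 4
x_5 = 3
y_5 = 6
z_5 = 2
w_5 = 4
d_5 = 1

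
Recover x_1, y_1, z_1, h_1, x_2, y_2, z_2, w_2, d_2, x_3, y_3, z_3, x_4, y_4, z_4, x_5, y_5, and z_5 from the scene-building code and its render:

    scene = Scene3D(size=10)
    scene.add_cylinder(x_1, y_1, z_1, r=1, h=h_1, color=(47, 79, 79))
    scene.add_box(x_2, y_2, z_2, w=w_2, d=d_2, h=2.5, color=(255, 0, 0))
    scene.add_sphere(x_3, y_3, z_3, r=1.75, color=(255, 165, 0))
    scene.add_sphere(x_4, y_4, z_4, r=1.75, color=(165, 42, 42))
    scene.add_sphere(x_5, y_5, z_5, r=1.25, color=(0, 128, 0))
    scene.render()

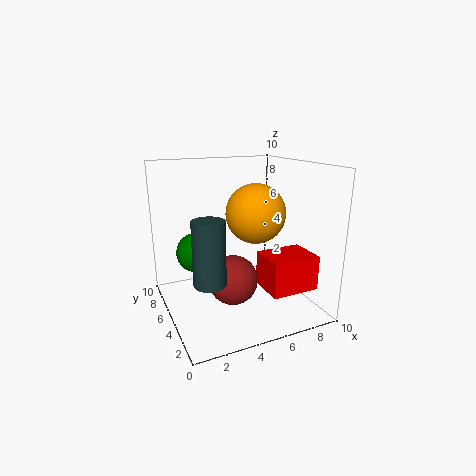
x_1 = 2; y_1 = 2.5; z_1 = 3.25; h_1 = 4; x_2 = 6.5; y_2 = 2.25; z_2 = 1.25; w_2 = 3.5; d_2 = 2.75; x_3 = 4.75; y_3 = 2; z_3 = 7.5; x_4 = 4.5; y_4 = 4.75; z_4 = 2; x_5 = 1.75; y_5 = 4.25; z_5 = 4.75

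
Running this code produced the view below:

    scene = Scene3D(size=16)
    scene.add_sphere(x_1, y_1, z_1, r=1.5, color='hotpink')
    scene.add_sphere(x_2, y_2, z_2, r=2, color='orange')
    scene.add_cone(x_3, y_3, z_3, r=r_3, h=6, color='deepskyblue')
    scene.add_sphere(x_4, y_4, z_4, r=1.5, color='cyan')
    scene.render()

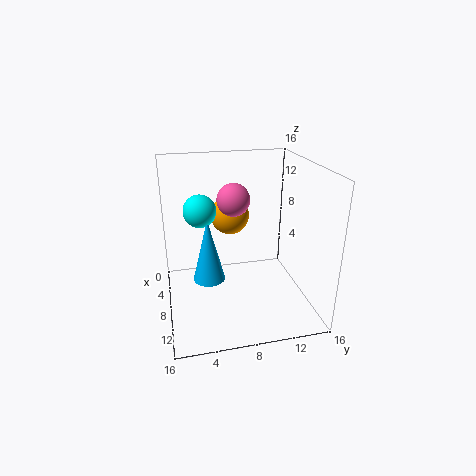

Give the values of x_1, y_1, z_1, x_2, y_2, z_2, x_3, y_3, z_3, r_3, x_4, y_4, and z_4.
x_1 = 12.5, y_1 = 6.5, z_1 = 14, x_2 = 8.5, y_2 = 7, z_2 = 11, x_3 = 13, y_3 = 4, z_3 = 6.5, r_3 = 1.5, x_4 = 12, y_4 = 3.5, z_4 = 13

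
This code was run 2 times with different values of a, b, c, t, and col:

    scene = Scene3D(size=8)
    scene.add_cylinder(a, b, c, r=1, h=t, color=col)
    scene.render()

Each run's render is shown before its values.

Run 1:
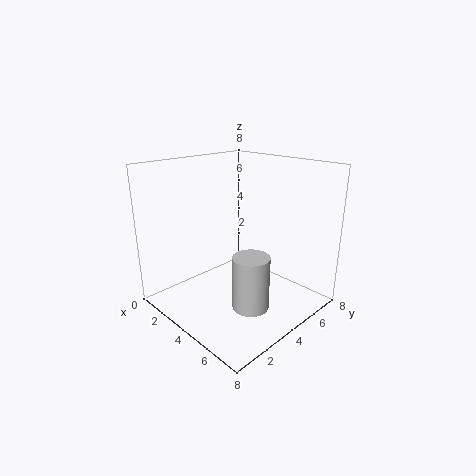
a = 5.5
b = 3.5
c = 0.5
t = 3
col = 'lightgray'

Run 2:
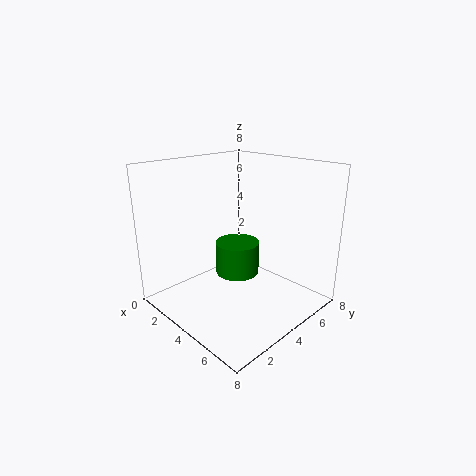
a = 6
b = 2
c = 3.5
t = 1.5
col = 'green'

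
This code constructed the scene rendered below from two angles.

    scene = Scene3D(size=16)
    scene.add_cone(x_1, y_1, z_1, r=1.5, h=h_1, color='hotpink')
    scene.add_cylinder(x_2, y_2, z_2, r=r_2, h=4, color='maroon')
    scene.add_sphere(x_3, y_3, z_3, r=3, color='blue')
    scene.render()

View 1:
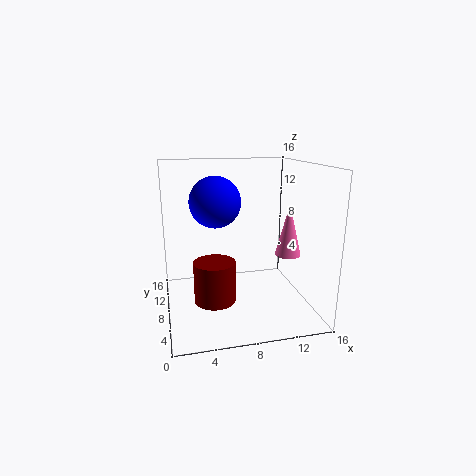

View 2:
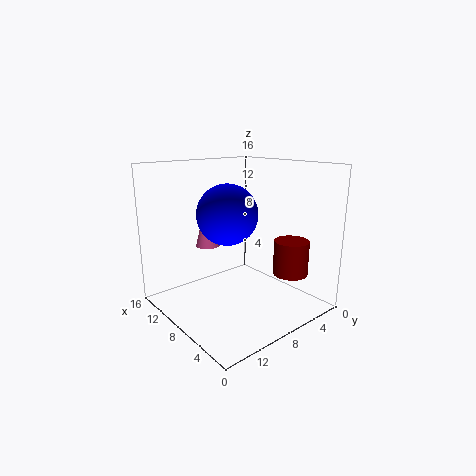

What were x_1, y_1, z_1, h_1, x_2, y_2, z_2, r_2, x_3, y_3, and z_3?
x_1 = 14
y_1 = 8
z_1 = 5.5
h_1 = 6
x_2 = 4.5
y_2 = 3
z_2 = 3.5
r_2 = 2
x_3 = 6
y_3 = 11
z_3 = 11.5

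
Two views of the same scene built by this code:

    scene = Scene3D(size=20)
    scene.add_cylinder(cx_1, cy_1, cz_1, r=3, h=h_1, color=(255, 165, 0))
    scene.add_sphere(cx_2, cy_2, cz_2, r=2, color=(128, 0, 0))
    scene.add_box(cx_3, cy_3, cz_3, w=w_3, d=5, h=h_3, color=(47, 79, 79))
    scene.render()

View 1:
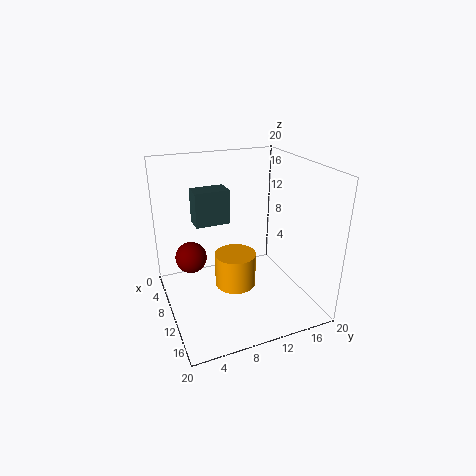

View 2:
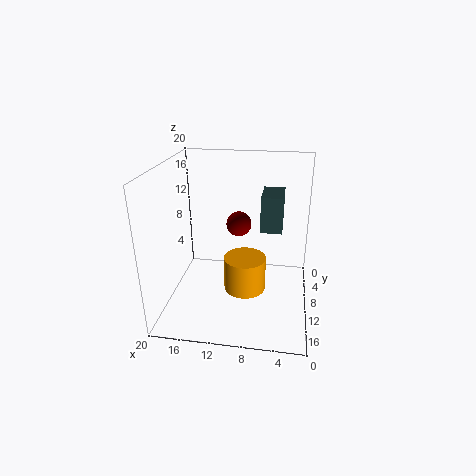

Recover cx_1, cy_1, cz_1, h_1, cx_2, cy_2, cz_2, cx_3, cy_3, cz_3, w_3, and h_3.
cx_1 = 9, cy_1 = 10, cz_1 = 2, h_1 = 5, cx_2 = 11, cy_2 = 3, cz_2 = 9, cx_3 = 4, cy_3 = 5, cz_3 = 11, w_3 = 3, h_3 = 5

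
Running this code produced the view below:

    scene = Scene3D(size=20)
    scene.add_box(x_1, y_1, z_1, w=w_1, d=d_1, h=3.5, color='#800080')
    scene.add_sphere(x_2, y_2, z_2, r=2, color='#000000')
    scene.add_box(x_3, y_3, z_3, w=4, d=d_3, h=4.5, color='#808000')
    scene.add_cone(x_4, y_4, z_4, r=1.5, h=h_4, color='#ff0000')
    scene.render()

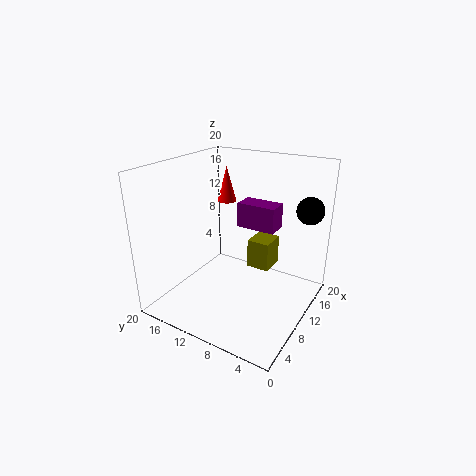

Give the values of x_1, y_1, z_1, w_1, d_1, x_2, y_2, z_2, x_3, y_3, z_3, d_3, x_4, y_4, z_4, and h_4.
x_1 = 11.5
y_1 = 5.5
z_1 = 11
w_1 = 3
d_1 = 5.5
x_2 = 17.5
y_2 = 2.5
z_2 = 13
x_3 = 14.5
y_3 = 7.5
z_3 = 3
d_3 = 3.5
x_4 = 16.5
y_4 = 16
z_4 = 12.5
h_4 = 5.5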